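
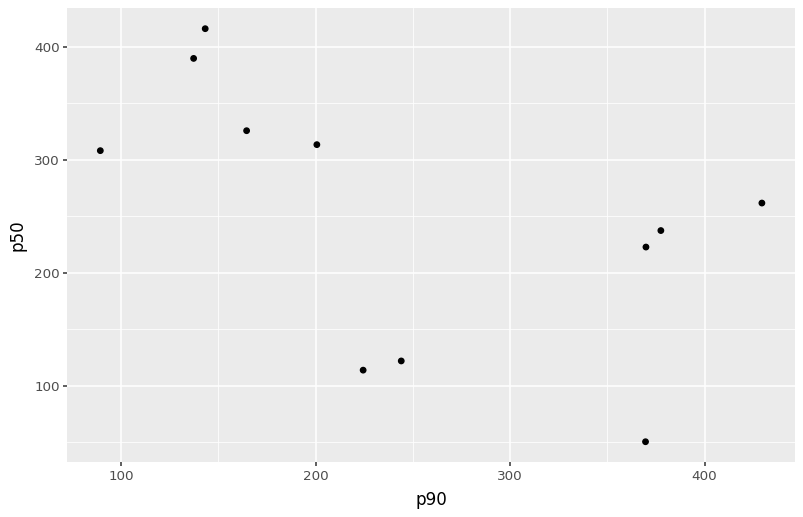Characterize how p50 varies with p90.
negative, moderate

Points are negatively correlated; moderate (|r| ≈ 0.5).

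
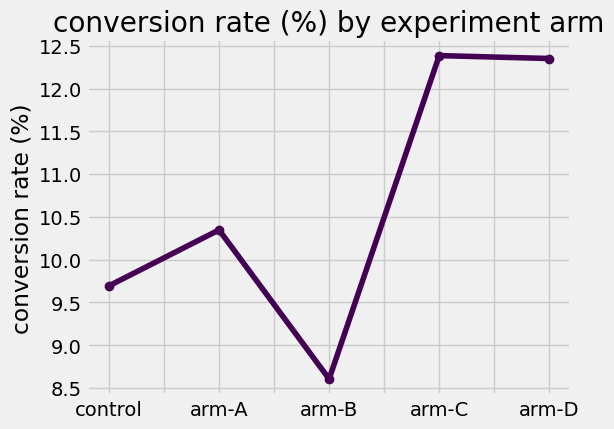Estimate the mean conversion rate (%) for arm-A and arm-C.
(10.5 + 12.5) / 2 ≈ 11.5.

≈ 11.5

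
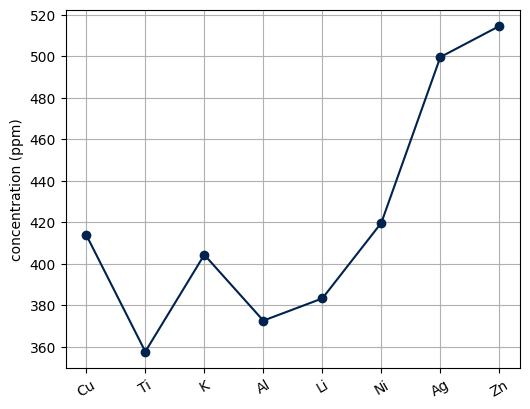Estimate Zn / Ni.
Zn ≈ 520, Ni ≈ 420; 520/420 ≈ 1.24.

≈ 1.24×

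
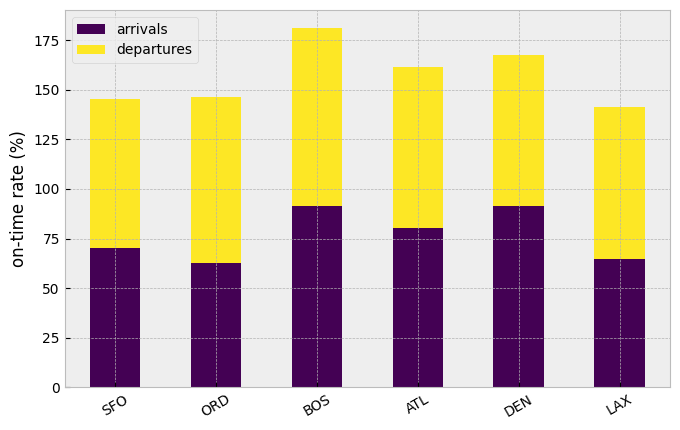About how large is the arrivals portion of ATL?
≈ 80

arrivals top ≈ 80, bottom ≈ 0; segment ≈ 80.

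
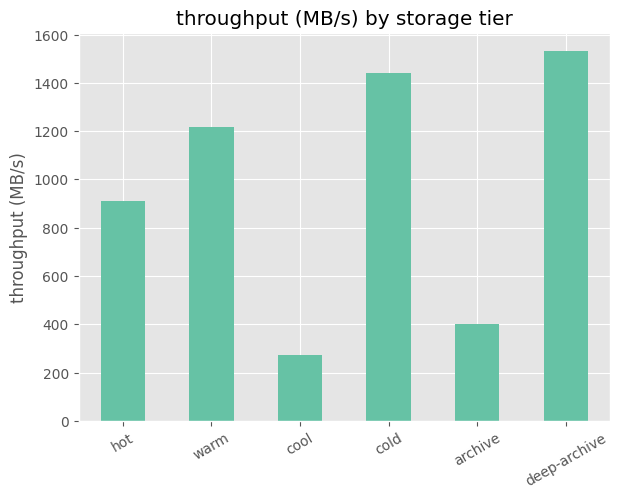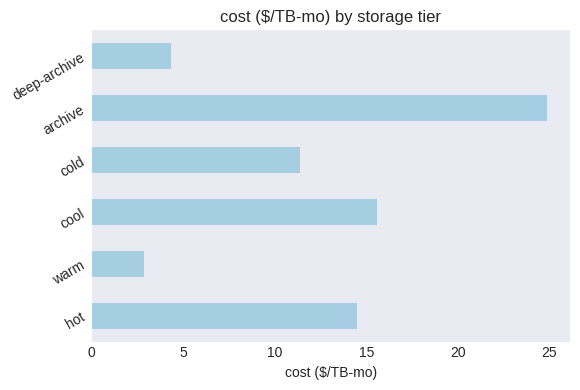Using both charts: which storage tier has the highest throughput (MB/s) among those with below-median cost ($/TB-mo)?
deep-archive

Chart 2 median cost ($/TB-mo) ≈ 15; below-median storage tiers: warm, cold, deep-archive. Among those, deep-archive has the highest throughput (MB/s) (≈ 1600).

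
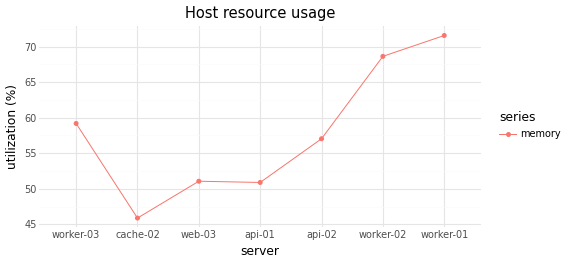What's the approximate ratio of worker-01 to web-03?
≈ 1.4×

worker-01 ≈ 70, web-03 ≈ 50; 70/50 ≈ 1.4.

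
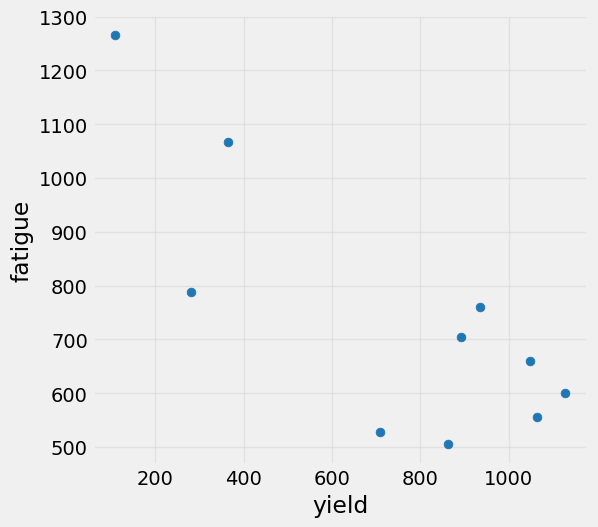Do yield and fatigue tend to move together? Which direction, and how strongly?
Points are negatively correlated; strong (|r| ≈ 0.8).

negative, strong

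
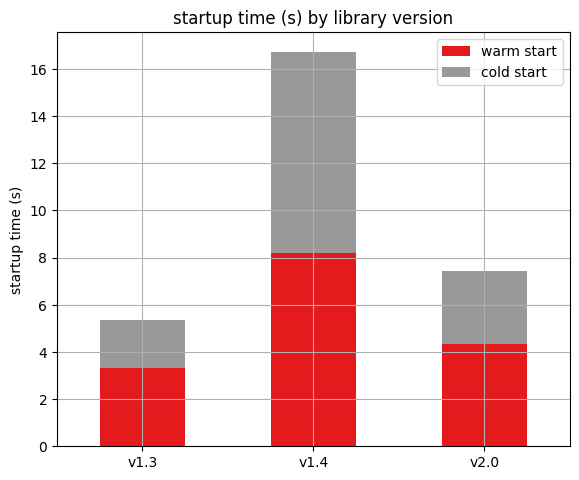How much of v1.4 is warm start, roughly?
≈ 8

warm start top ≈ 8, bottom ≈ 0; segment ≈ 8.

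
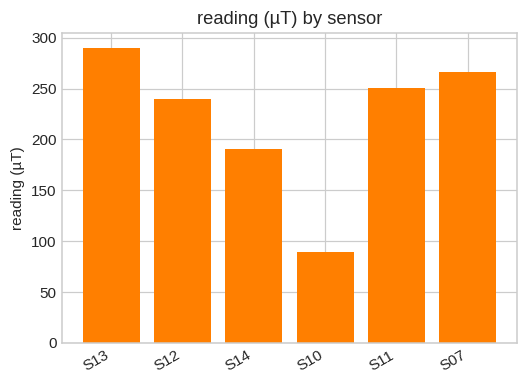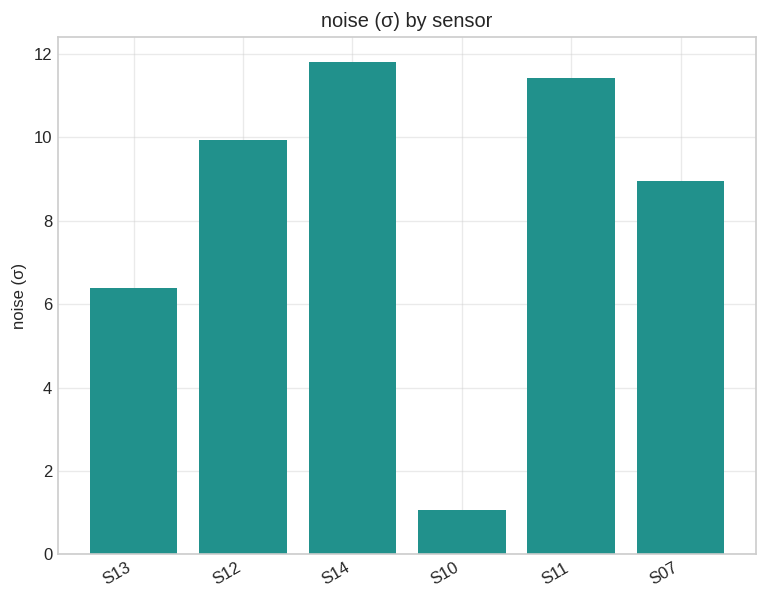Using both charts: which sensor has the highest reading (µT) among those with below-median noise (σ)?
Chart 2 median noise (σ) ≈ 10; below-median sensors: S13, S10, S07. Among those, S13 has the highest reading (µT) (≈ 300).

S13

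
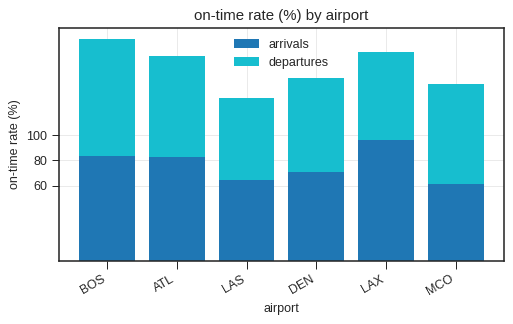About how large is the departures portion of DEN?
≈ 60

departures top ≈ 140, bottom ≈ 80; segment ≈ 60.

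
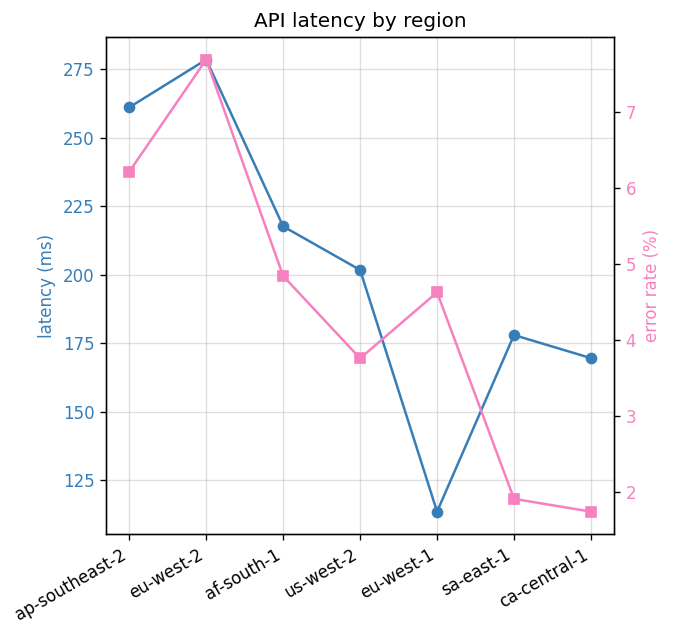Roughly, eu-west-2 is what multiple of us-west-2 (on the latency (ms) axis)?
eu-west-2 ≈ 280, us-west-2 ≈ 200; 280/200 ≈ 1.4.

≈ 1.4×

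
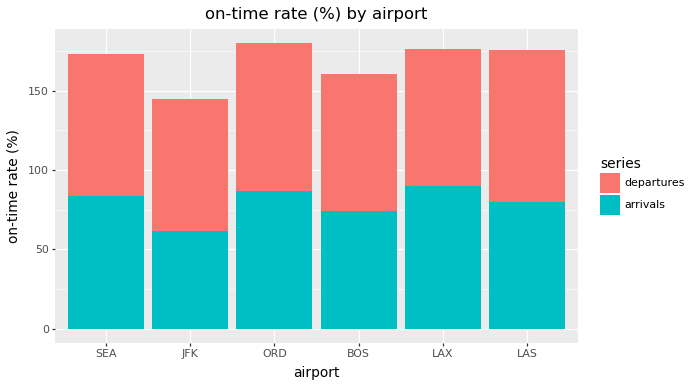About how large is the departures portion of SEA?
departures top ≈ 180, bottom ≈ 80; segment ≈ 100.

≈ 100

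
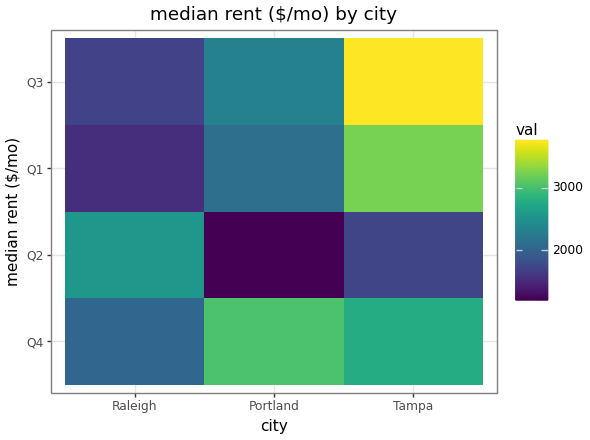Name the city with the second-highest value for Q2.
Top 3 for Q2: Raleigh ≈ 2500, Tampa ≈ 1500, Portland ≈ 1000.

Tampa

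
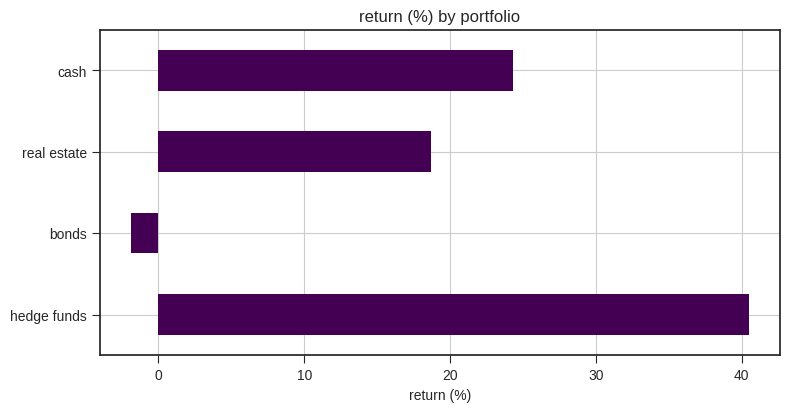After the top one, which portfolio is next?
cash

Top 3: hedge funds ≈ 40, cash ≈ 25, real estate ≈ 20.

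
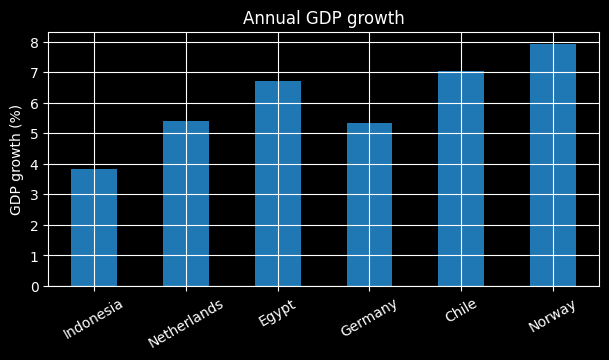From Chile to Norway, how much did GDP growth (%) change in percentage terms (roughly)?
≈ +14.3%

Chile ≈ 7, Norway ≈ 8; (8 − 7) / 7 ≈ +14.3%.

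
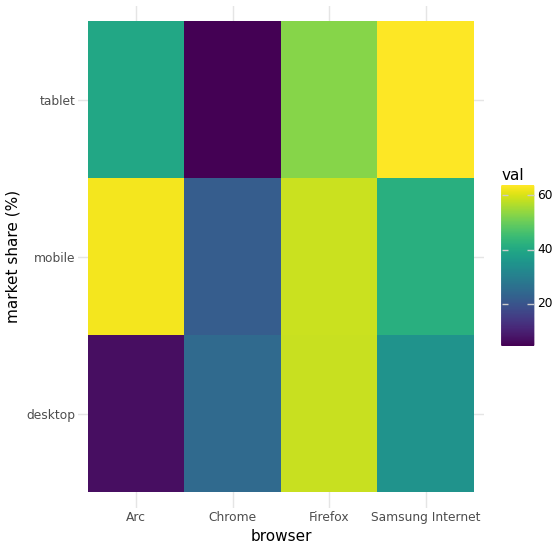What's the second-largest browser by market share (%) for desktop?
Top 3 for desktop: Firefox ≈ 60, Samsung Internet ≈ 35, Chrome ≈ 25.

Samsung Internet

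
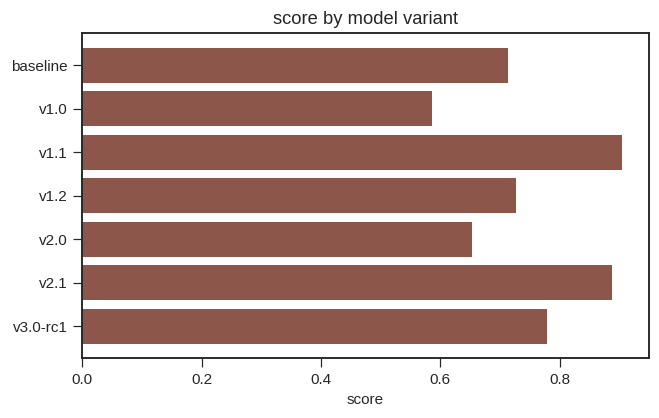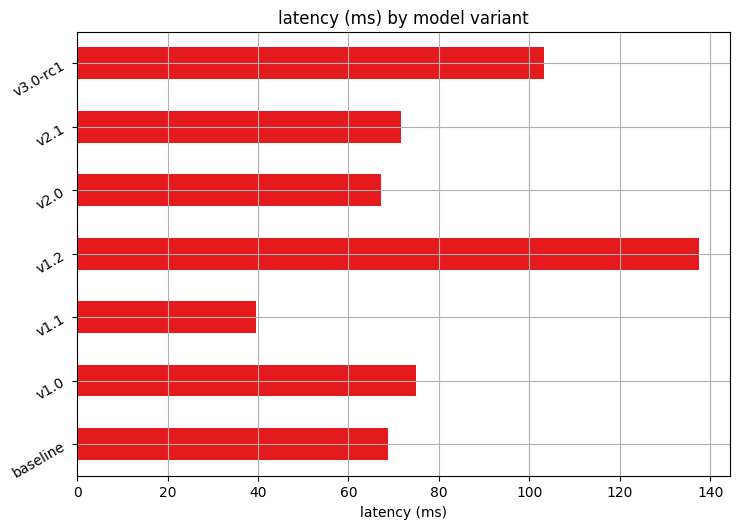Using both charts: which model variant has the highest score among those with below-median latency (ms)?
v1.1

Chart 2 median latency (ms) ≈ 80; below-median model variants: baseline, v1.1, v2.0. Among those, v1.1 has the highest score (≈ 0.9).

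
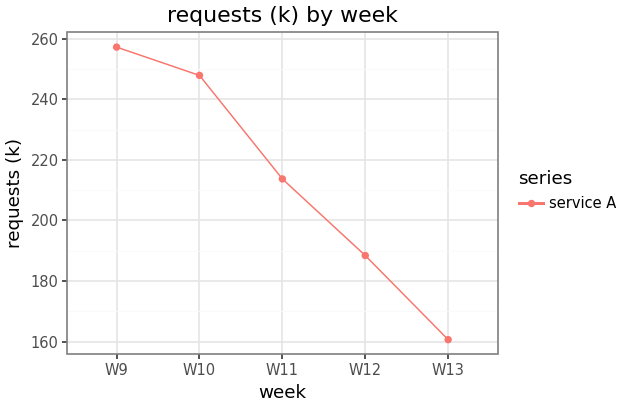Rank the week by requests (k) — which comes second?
W10

Top 3: W9 ≈ 260, W10 ≈ 250, W11 ≈ 210.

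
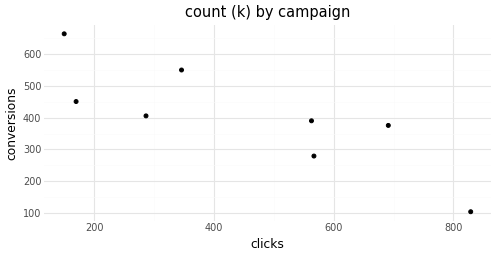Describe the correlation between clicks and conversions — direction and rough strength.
negative, strong

Points are negatively correlated; strong (|r| ≈ 0.8).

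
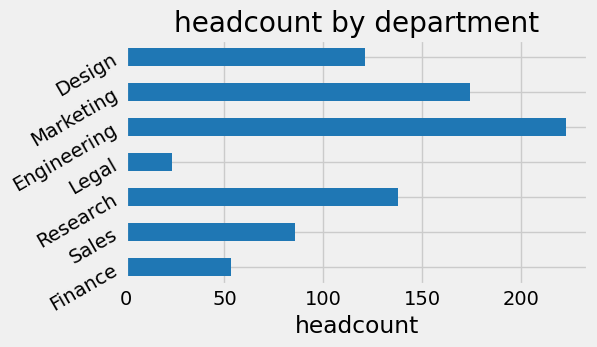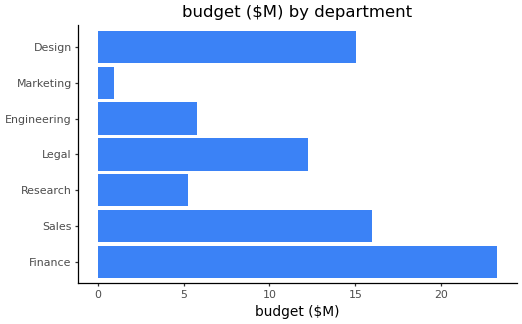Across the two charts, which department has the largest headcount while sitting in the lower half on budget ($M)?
Engineering

Chart 2 median budget ($M) ≈ 10; below-median departments: Research, Engineering, Marketing. Among those, Engineering has the highest headcount (≈ 225).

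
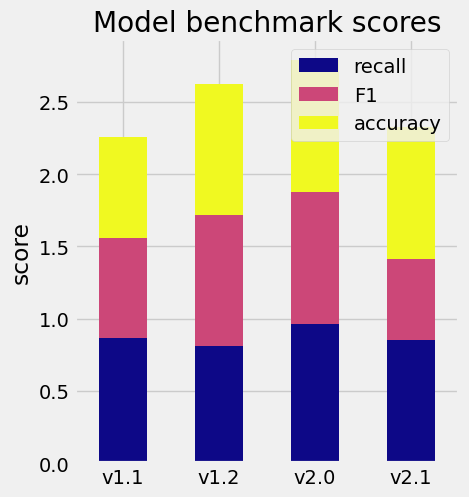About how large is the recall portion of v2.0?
recall top ≈ 1.0, bottom ≈ 0.0; segment ≈ 1.0.

≈ 1.0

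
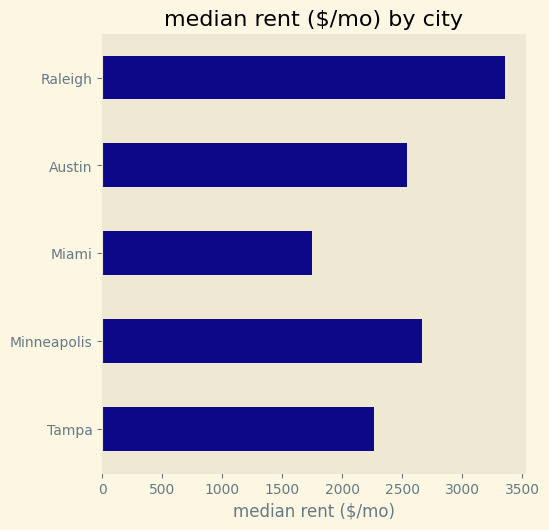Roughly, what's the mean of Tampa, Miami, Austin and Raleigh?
(2500 + 1500 + 2500 + 3500) / 4 ≈ 2500.

≈ 2500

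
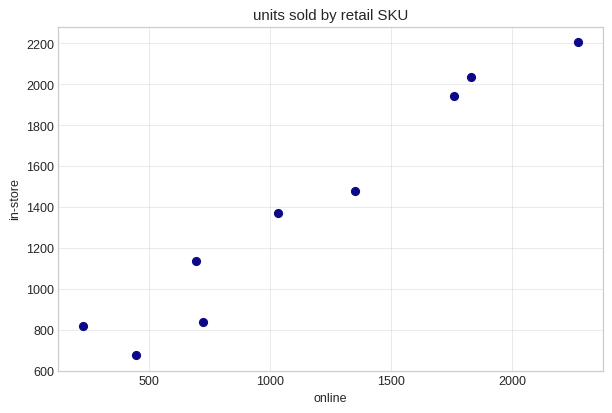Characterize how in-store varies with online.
Points are positively correlated; strong (|r| ≈ 1.0).

positive, strong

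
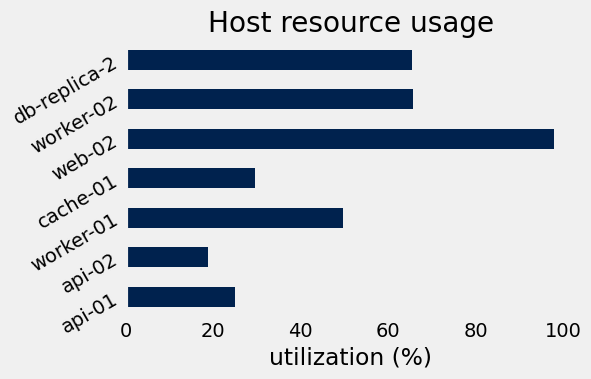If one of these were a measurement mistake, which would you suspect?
web-02

web-02 ≈ 100; the rest sit between ≈ 20 and ≈ 70.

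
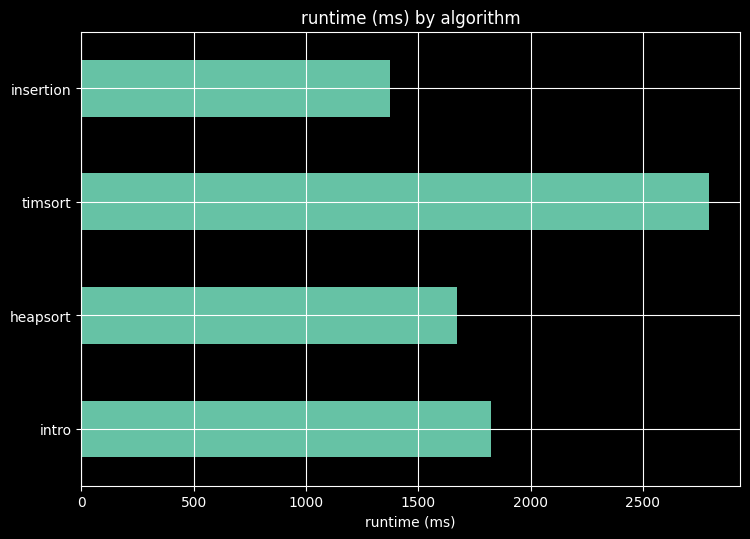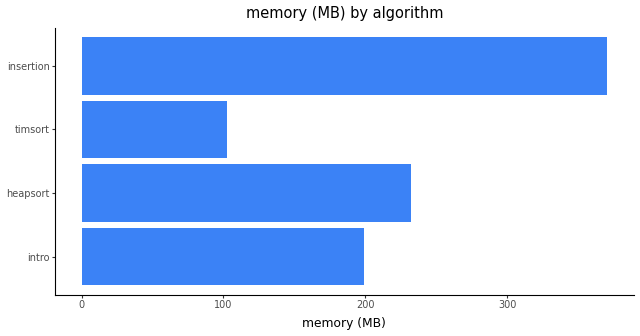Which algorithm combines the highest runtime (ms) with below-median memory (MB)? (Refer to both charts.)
Chart 2 median memory (MB) ≈ 200; below-median algorithms: intro, timsort. Among those, timsort has the highest runtime (ms) (≈ 3000).

timsort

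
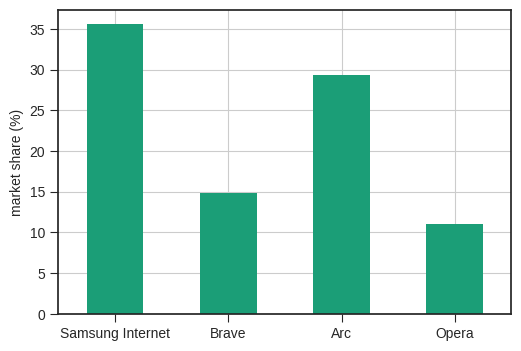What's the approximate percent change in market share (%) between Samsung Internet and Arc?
Samsung Internet ≈ 35, Arc ≈ 30; (30 − 35) / 35 ≈ -14.3%.

≈ -14.3%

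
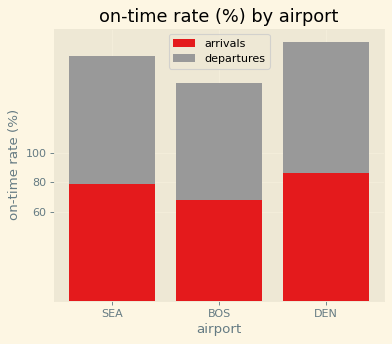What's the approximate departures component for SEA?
departures top ≈ 160, bottom ≈ 80; segment ≈ 80.

≈ 80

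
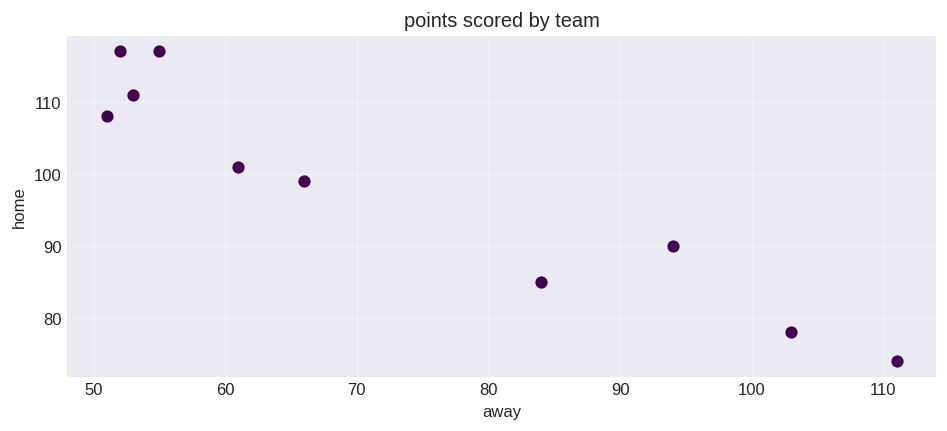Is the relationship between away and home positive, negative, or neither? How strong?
negative, strong

Points are negatively correlated; strong (|r| ≈ 1.0).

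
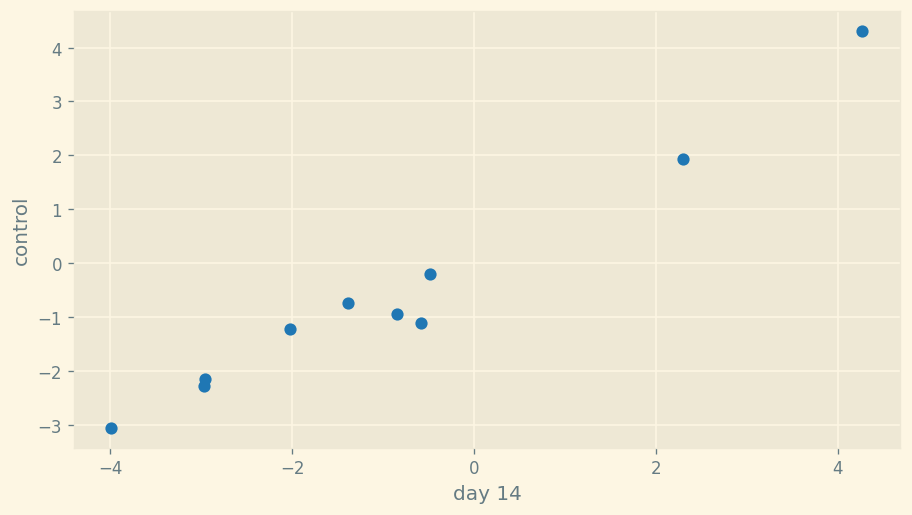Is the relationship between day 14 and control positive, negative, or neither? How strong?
Points are positively correlated; strong (|r| ≈ 1.0).

positive, strong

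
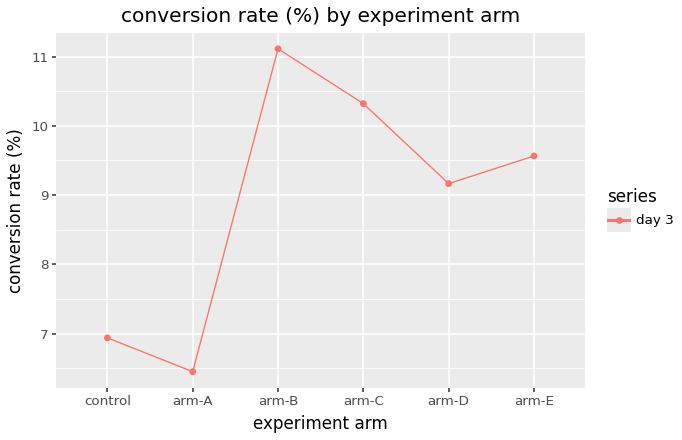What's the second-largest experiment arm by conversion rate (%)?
Top 3: arm-B ≈ 11.0, arm-C ≈ 10.5, arm-E ≈ 9.5.

arm-C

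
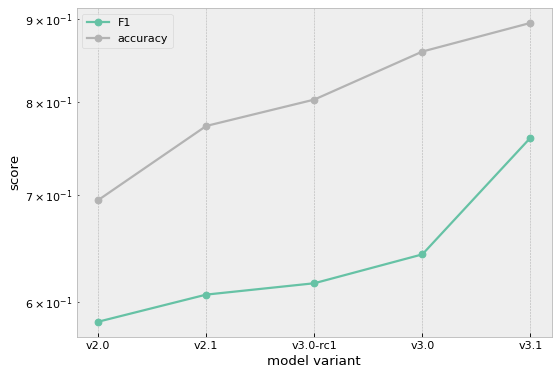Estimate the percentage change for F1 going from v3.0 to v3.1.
v3.0 ≈ 0.65, v3.1 ≈ 0.75; (0.75 − 0.65) / 0.65 ≈ +15.4%.

≈ +15.4%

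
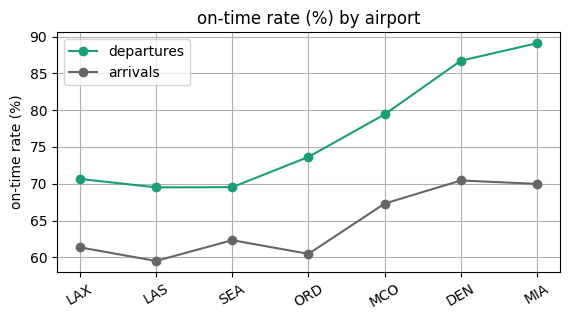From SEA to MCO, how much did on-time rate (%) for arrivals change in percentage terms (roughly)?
SEA ≈ 60, MCO ≈ 65; (65 − 60) / 60 ≈ +8.3%.

≈ +8.3%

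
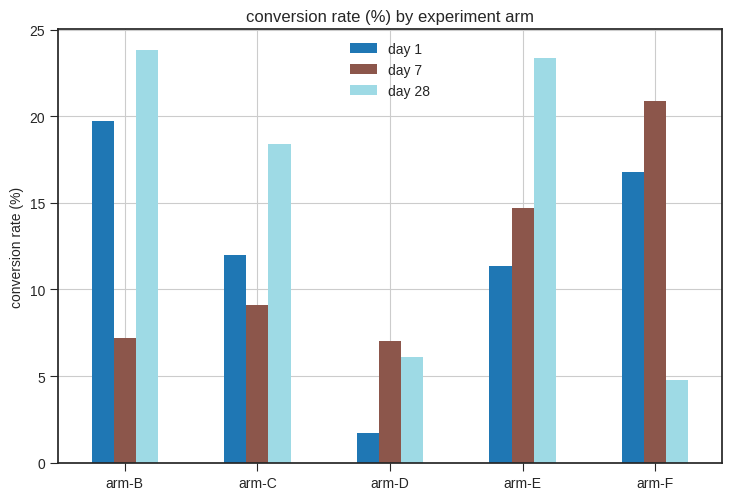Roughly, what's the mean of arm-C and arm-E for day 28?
(18 + 24) / 2 ≈ 21.

≈ 21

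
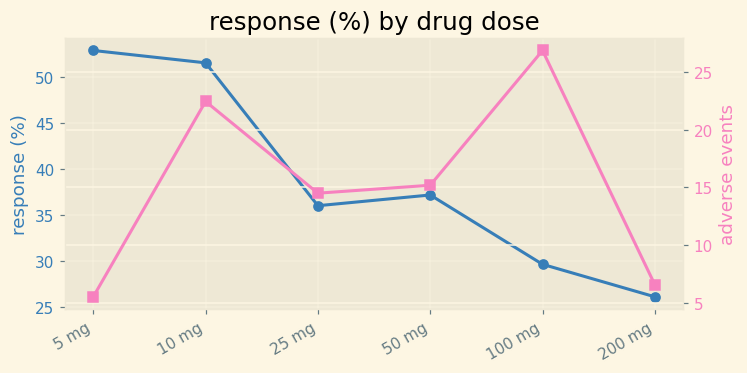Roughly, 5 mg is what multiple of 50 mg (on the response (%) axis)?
≈ 1.57×

5 mg ≈ 55, 50 mg ≈ 35; 55/35 ≈ 1.57.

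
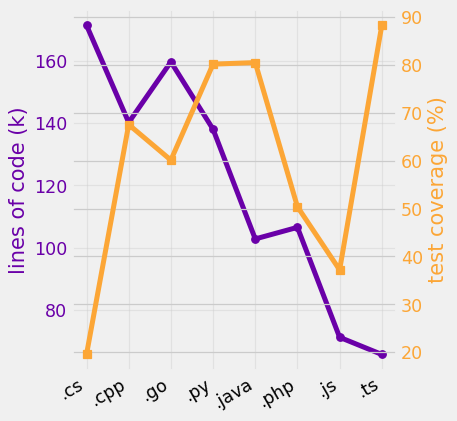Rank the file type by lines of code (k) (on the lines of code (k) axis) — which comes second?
Top 3 (on the lines of code (k) axis): .cs ≈ 170, .go ≈ 160, .cpp ≈ 140.

.go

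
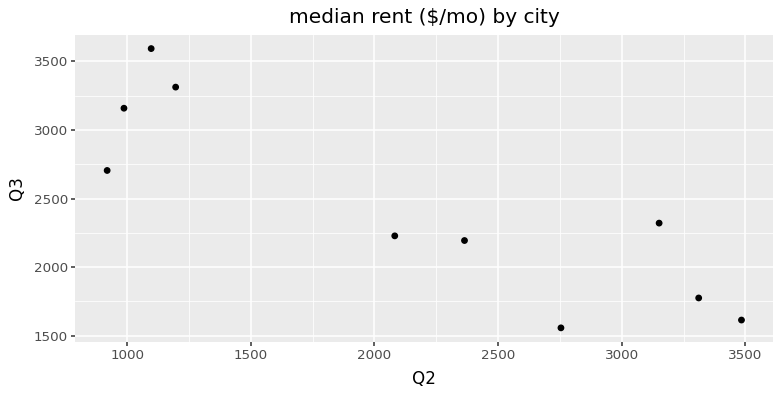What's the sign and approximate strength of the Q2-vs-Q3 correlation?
negative, strong

Points are negatively correlated; strong (|r| ≈ 0.9).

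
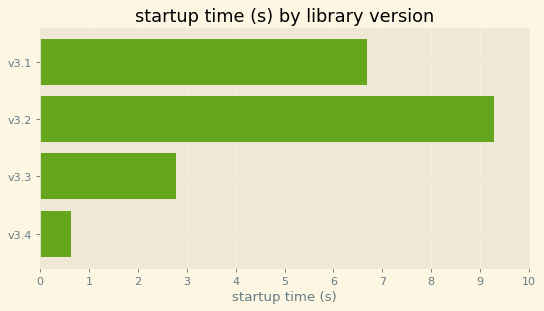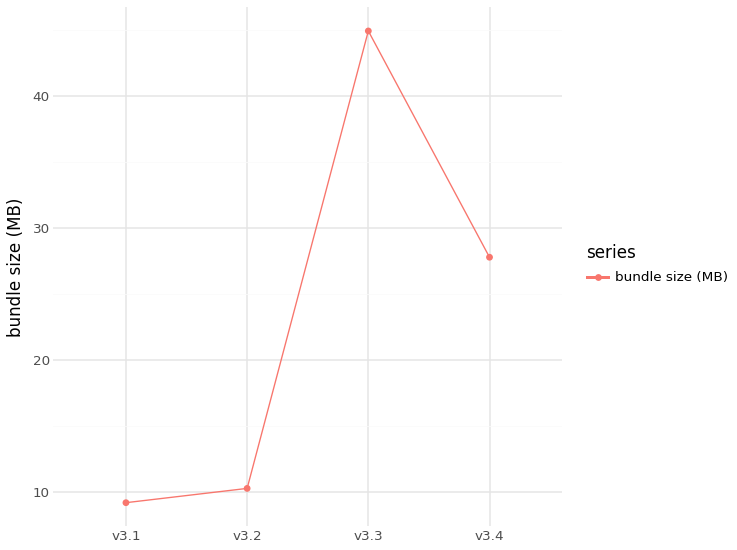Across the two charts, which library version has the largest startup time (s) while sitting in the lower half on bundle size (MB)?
v3.2

Chart 2 median bundle size (MB) ≈ 20; below-median library versions: v3.1, v3.2. Among those, v3.2 has the highest startup time (s) (≈ 9).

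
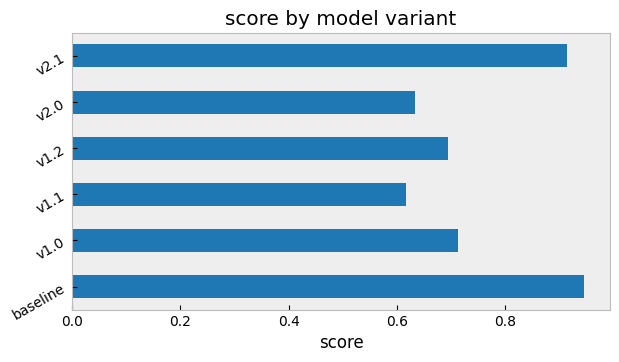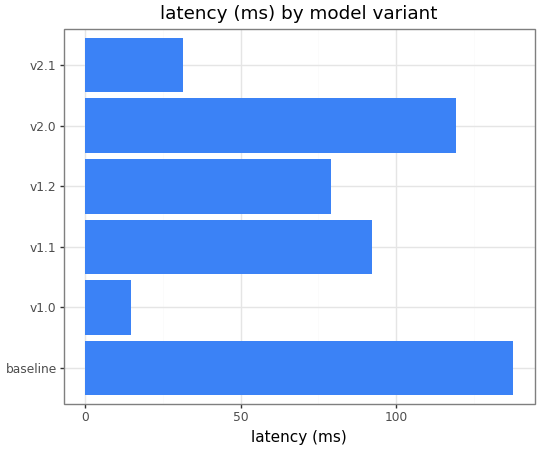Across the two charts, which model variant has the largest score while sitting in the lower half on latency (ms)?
v2.1

Chart 2 median latency (ms) ≈ 80; below-median model variants: v1.0, v1.2, v2.1. Among those, v2.1 has the highest score (≈ 0.9).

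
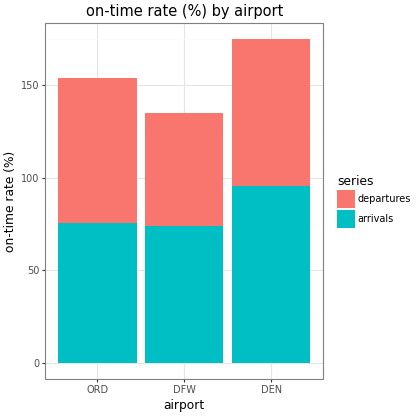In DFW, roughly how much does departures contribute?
departures top ≈ 140, bottom ≈ 80; segment ≈ 60.

≈ 60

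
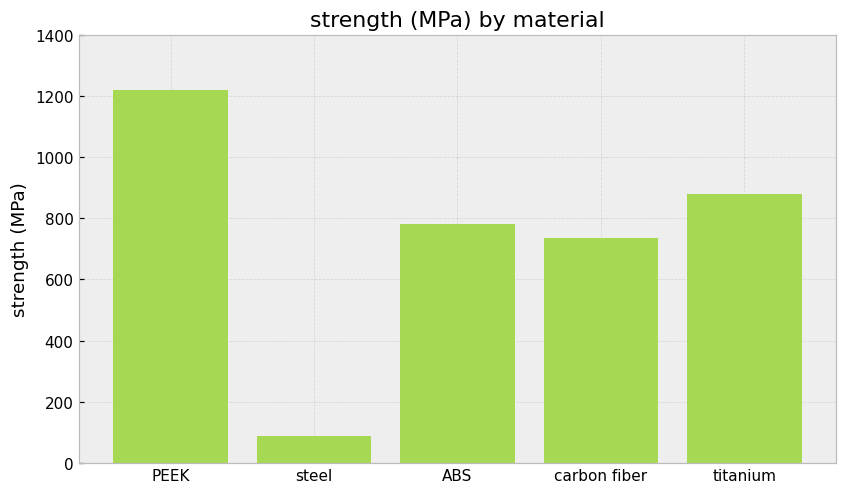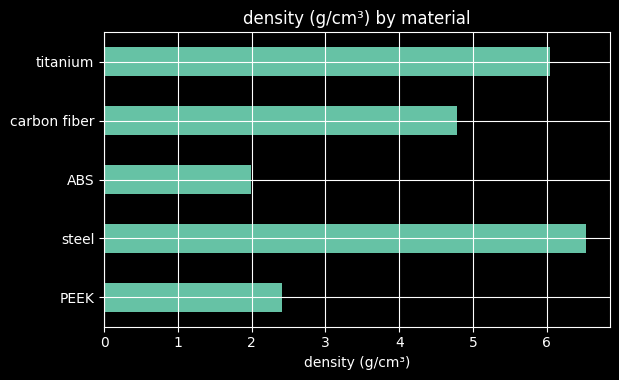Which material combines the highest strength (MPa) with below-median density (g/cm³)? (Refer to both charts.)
Chart 2 median density (g/cm³) ≈ 5; below-median materials: PEEK, ABS. Among those, PEEK has the highest strength (MPa) (≈ 1200).

PEEK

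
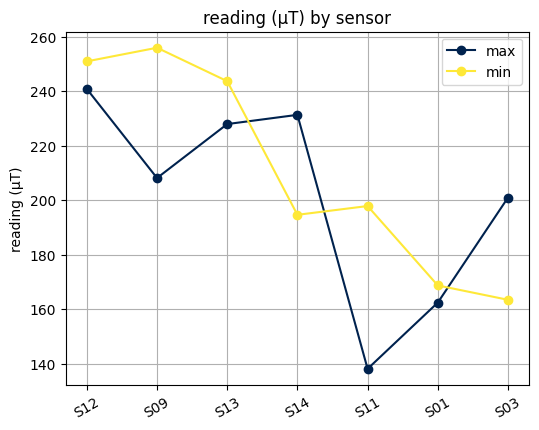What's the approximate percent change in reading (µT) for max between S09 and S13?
≈ +9.5%

S09 ≈ 210, S13 ≈ 230; (230 − 210) / 210 ≈ +9.5%.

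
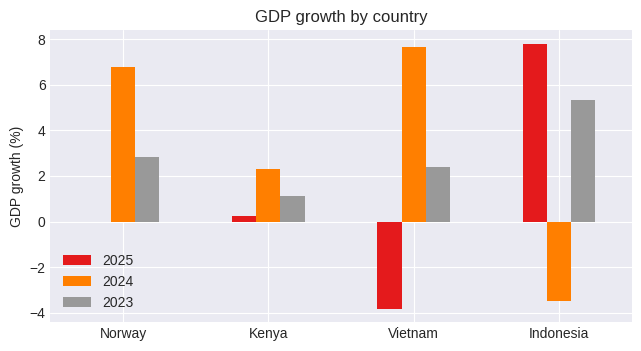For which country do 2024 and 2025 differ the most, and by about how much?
Vietnam: 2024 ≈ 8, 2025 ≈ -4 → gap ≈ 12. Next-largest (Indonesia) is only ≈ 11.

Vietnam, ≈ 12 %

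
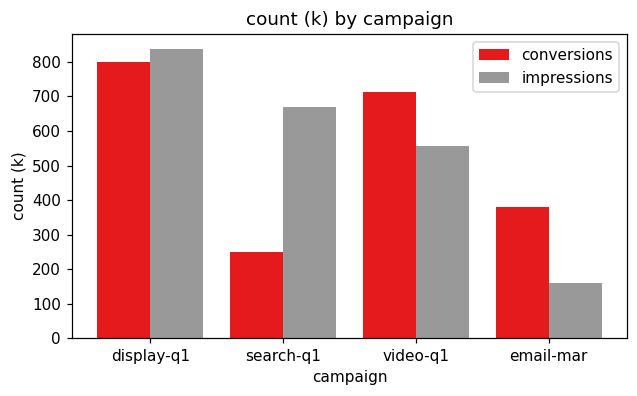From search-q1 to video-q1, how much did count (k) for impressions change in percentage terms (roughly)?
≈ -14.3%

search-q1 ≈ 700, video-q1 ≈ 600; (600 − 700) / 700 ≈ -14.3%.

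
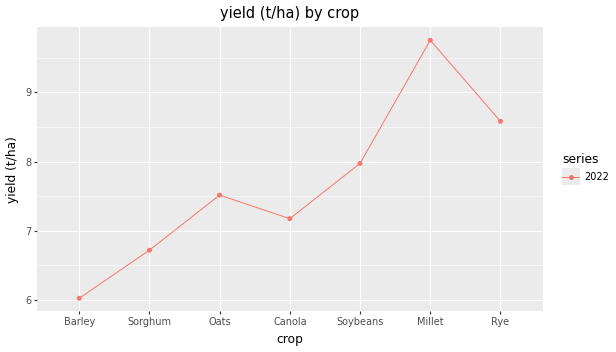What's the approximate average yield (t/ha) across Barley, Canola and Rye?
≈ 7.17

(6.0 + 7.0 + 8.5) / 3 ≈ 7.17.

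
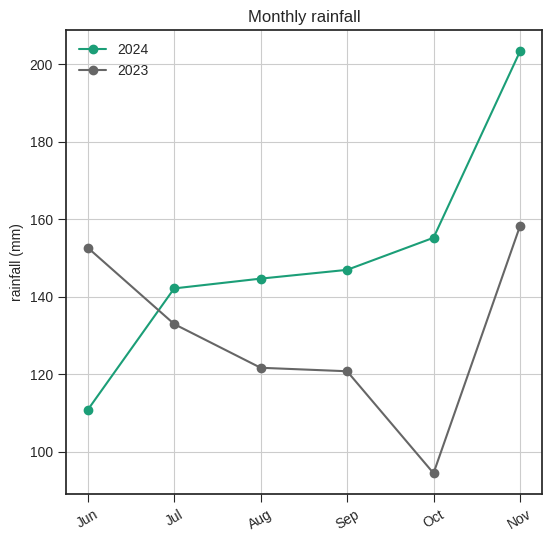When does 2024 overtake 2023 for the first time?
Jun: 2024 ≈ 110 vs 2023 ≈ 150 (not yet); Jul: 2024 ≈ 140 vs 2023 ≈ 130 (first crossover).

Jul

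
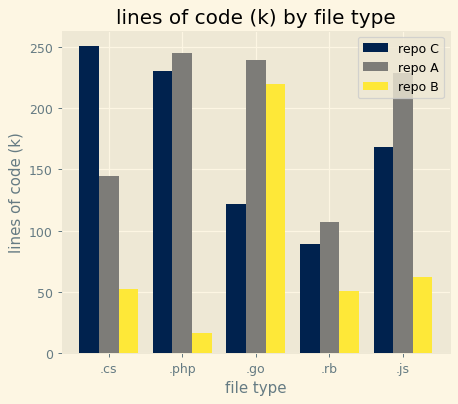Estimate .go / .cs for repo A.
≈ 1.67×

.go ≈ 250, .cs ≈ 150; 250/150 ≈ 1.67.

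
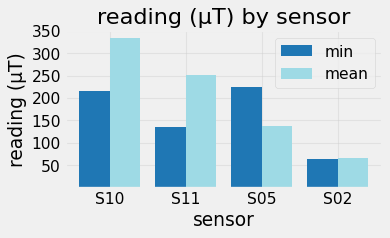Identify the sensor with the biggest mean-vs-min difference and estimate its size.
S10: mean ≈ 350, min ≈ 200 → gap ≈ 150. Next-largest (S11) is only ≈ 100.

S10, ≈ 150 µT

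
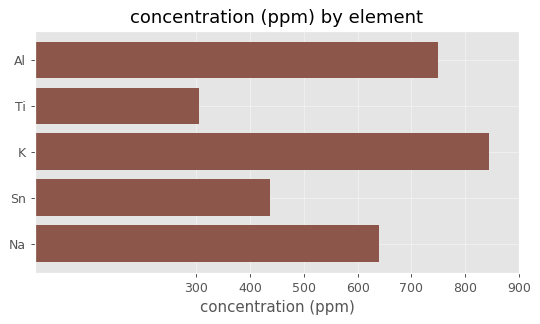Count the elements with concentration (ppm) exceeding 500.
3

Above 500: Al, K, Na.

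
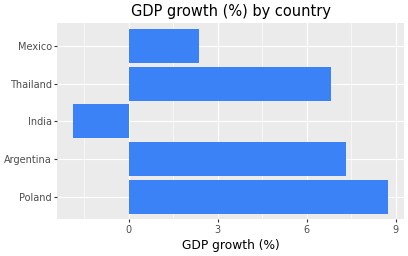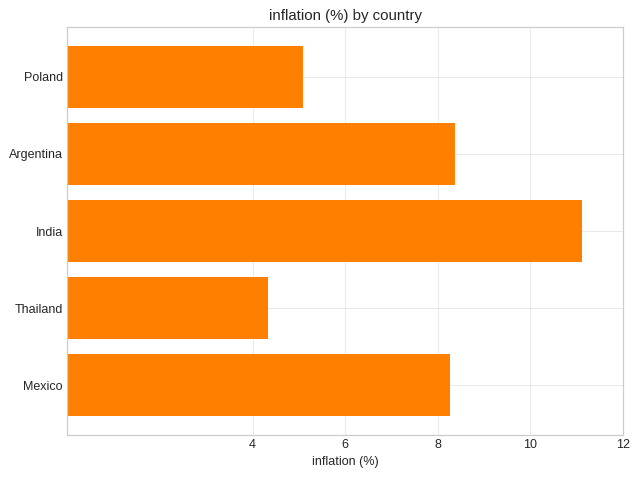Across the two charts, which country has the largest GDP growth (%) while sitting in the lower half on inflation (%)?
Chart 2 median inflation (%) ≈ 8; below-median countries: Poland, Thailand. Among those, Poland has the highest GDP growth (%) (≈ 9).

Poland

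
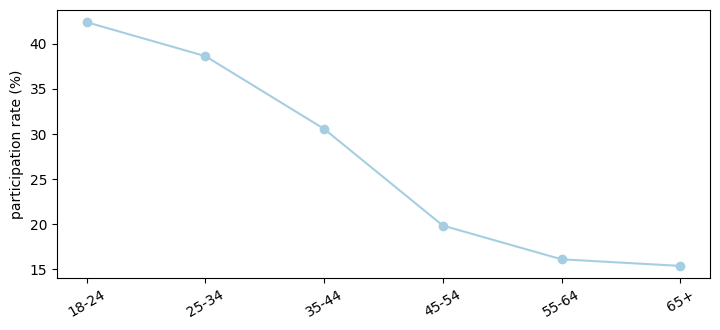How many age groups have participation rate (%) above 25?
3

Above 25: 18-24, 25-34, 35-44.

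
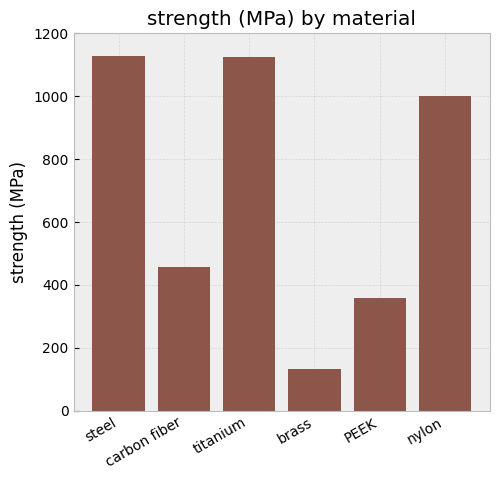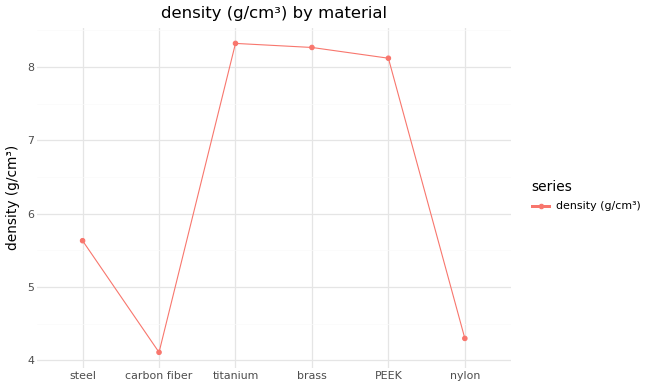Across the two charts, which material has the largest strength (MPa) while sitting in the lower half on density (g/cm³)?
steel

Chart 2 median density (g/cm³) ≈ 7; below-median materials: steel, carbon fiber, nylon. Among those, steel has the highest strength (MPa) (≈ 1200).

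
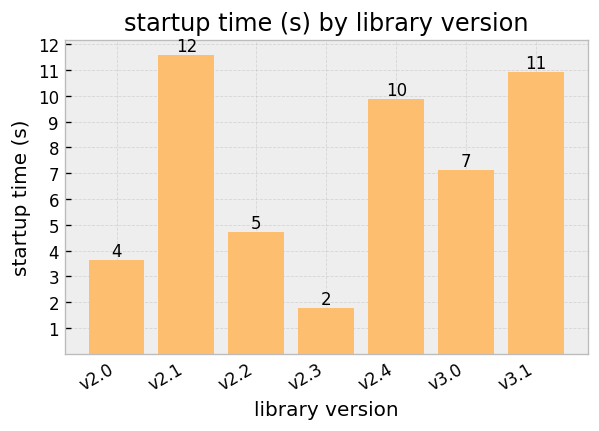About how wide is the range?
≈ 10

Max v2.1 ≈ 12, min v2.3 ≈ 2; range ≈ 10.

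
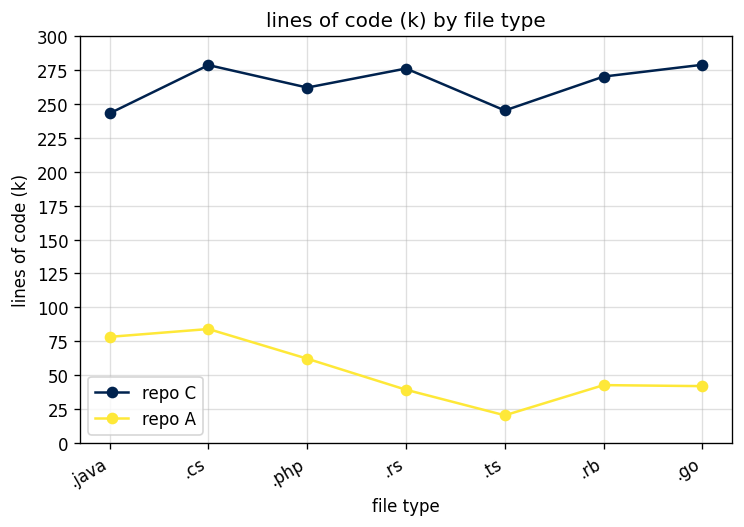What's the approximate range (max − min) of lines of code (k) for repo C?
Max .go ≈ 275, min .java ≈ 250; range ≈ 25.

≈ 25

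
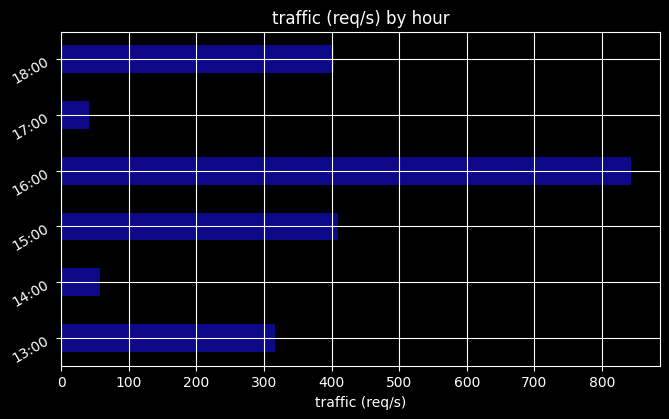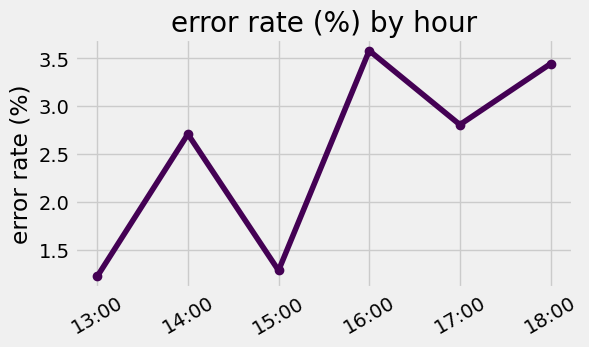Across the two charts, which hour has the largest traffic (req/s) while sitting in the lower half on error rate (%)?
15:00

Chart 2 median error rate (%) ≈ 3; below-median hours: 13:00, 14:00, 15:00. Among those, 15:00 has the highest traffic (req/s) (≈ 400).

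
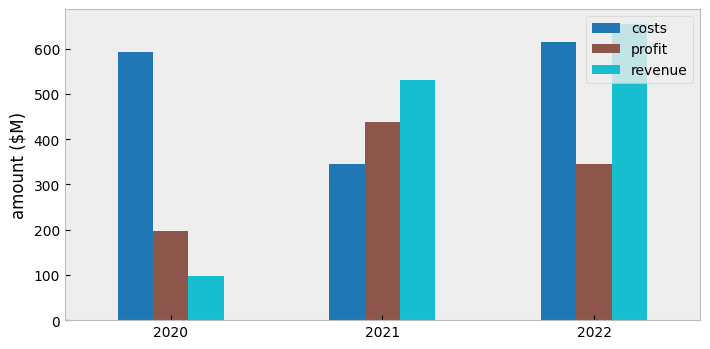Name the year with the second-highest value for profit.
2022

Top 3 for profit: 2021 ≈ 400, 2022 ≈ 300, 2020 ≈ 200.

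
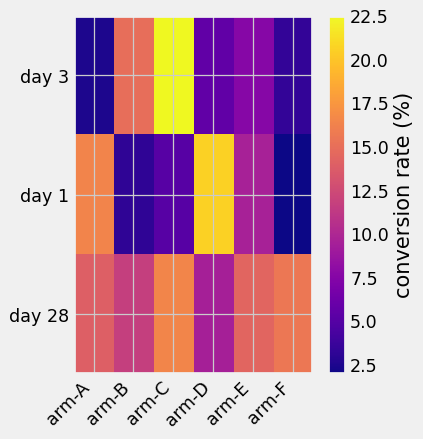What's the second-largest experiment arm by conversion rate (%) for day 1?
Top 3 for day 1: arm-D ≈ 20, arm-A ≈ 16, arm-E ≈ 10.

arm-A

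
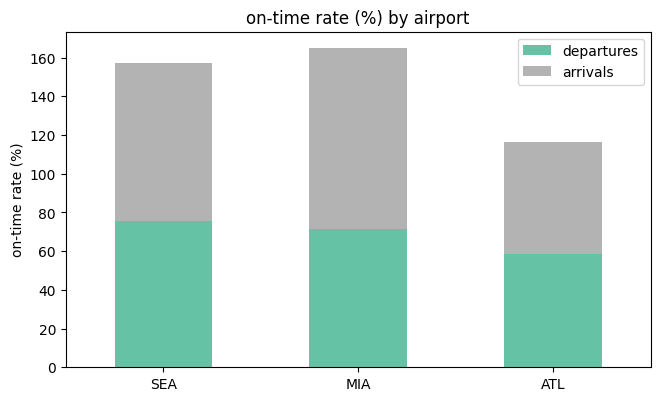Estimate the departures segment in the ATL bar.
departures top ≈ 60, bottom ≈ 0; segment ≈ 60.

≈ 60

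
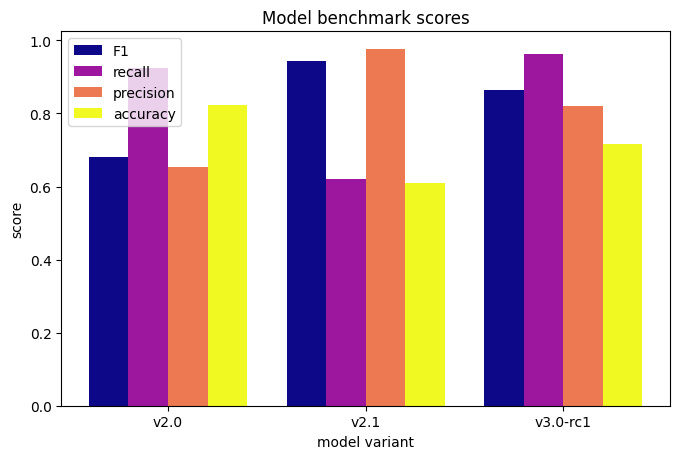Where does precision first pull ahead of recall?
v2.1

v2.0: precision ≈ 0.7 vs recall ≈ 0.9 (not yet); v2.1: precision ≈ 1.0 vs recall ≈ 0.6 (first crossover).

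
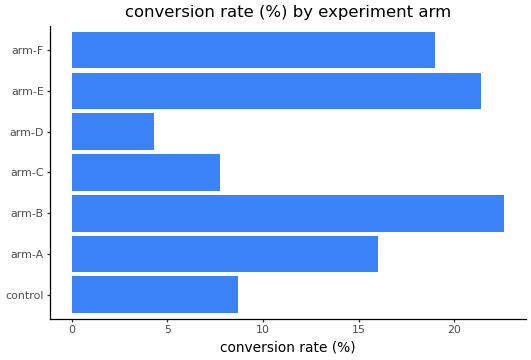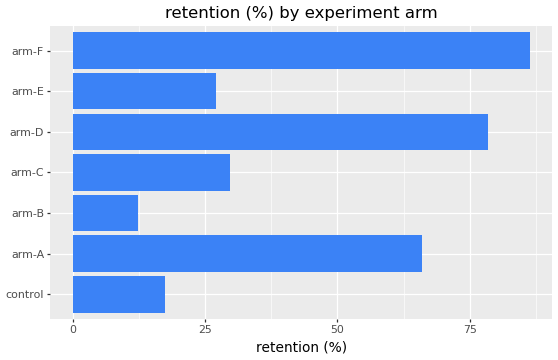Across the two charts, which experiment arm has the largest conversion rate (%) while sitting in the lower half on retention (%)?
Chart 2 median retention (%) ≈ 30; below-median experiment arms: control, arm-B, arm-E. Among those, arm-B has the highest conversion rate (%) (≈ 25).

arm-B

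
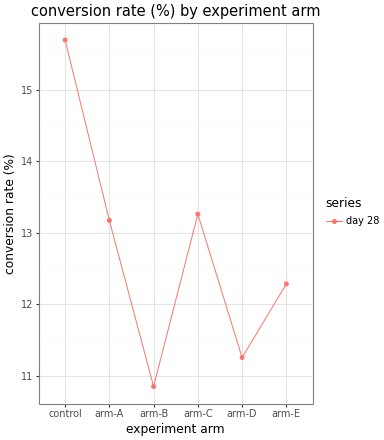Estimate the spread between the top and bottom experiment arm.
Max control ≈ 15.5, min arm-B ≈ 11.0; range ≈ 4.5.

≈ 4.5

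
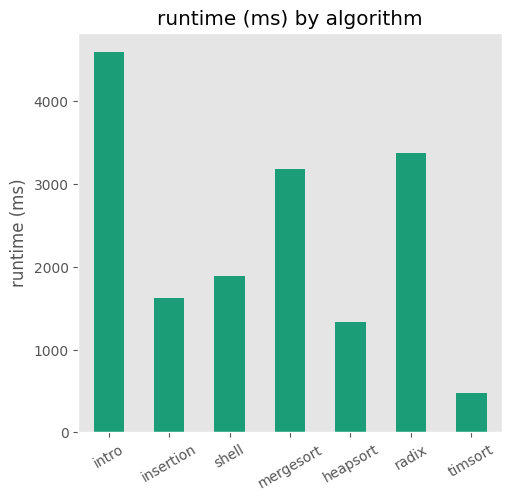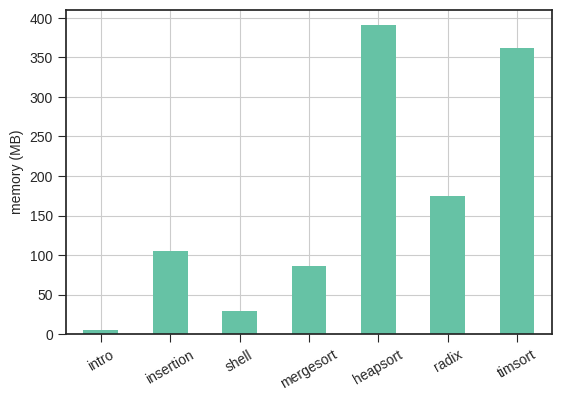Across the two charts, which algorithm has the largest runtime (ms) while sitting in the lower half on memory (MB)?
Chart 2 median memory (MB) ≈ 100; below-median algorithms: intro, shell, mergesort. Among those, intro has the highest runtime (ms) (≈ 4500).

intro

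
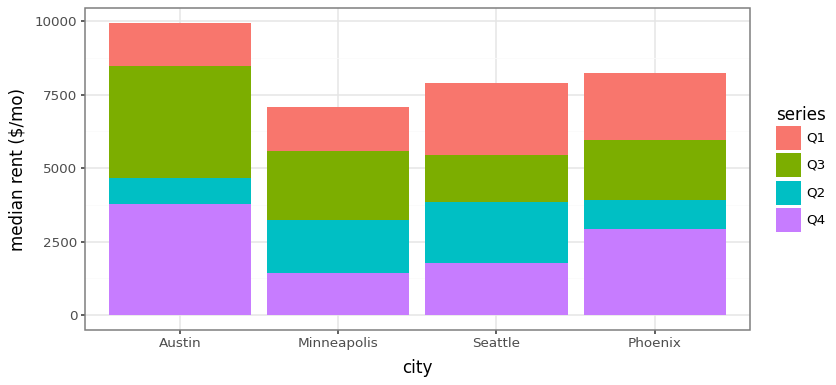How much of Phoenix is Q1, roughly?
Q1 top ≈ 8000, bottom ≈ 6000; segment ≈ 2000.

≈ 2000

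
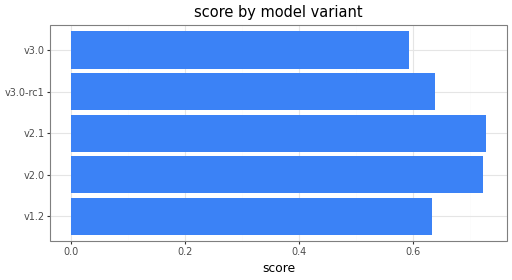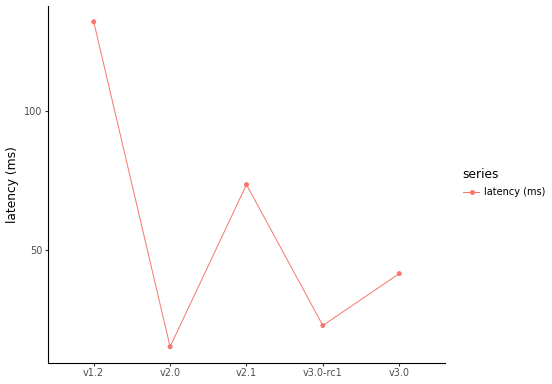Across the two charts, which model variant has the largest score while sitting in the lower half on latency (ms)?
Chart 2 median latency (ms) ≈ 40; below-median model variants: v2.0, v3.0-rc1. Among those, v2.0 has the highest score (≈ 0.7).

v2.0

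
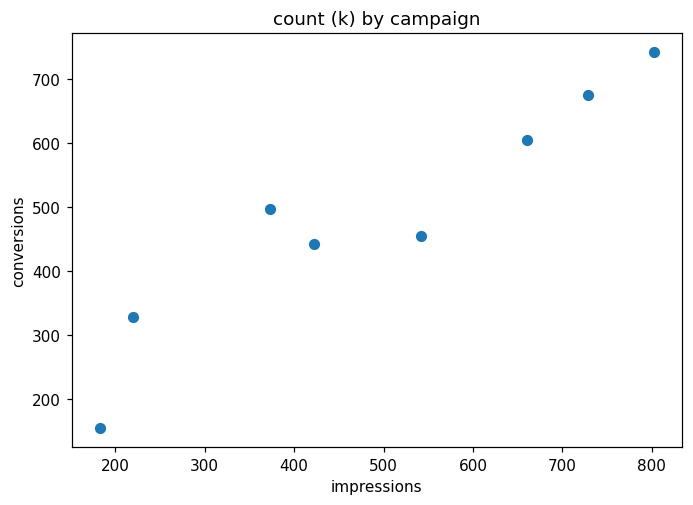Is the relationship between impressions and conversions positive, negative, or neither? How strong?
Points are positively correlated; strong (|r| ≈ 0.9).

positive, strong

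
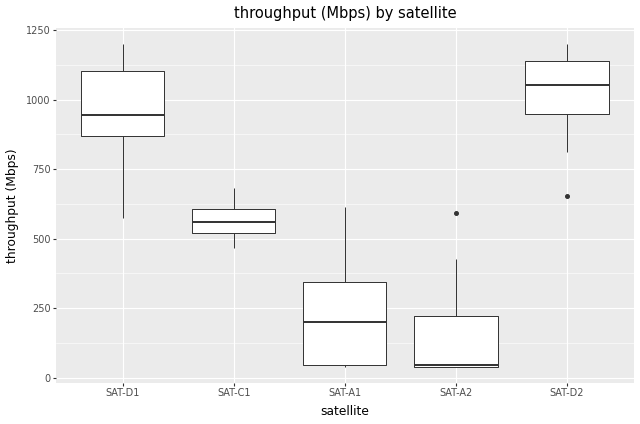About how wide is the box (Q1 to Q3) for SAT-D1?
≈ 200

Q3 ≈ 1100, Q1 ≈ 900; IQR ≈ 200.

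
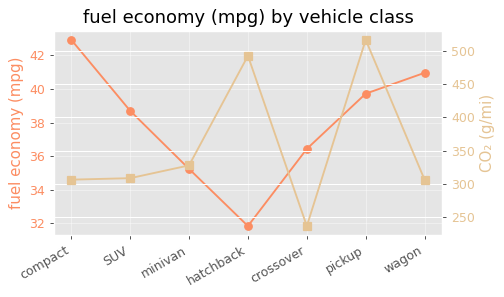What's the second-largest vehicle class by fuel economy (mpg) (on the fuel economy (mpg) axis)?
wagon

Top 3 (on the fuel economy (mpg) axis): compact ≈ 43, wagon ≈ 41, pickup ≈ 40.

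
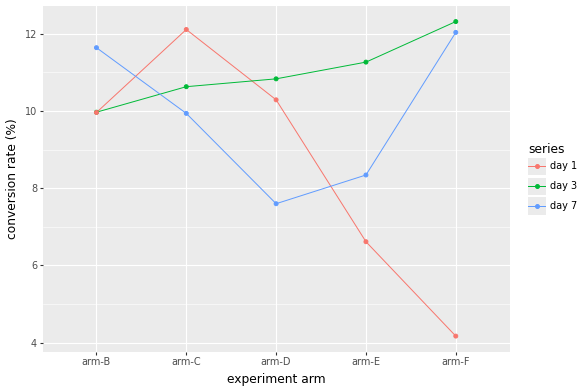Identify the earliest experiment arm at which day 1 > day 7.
arm-B: day 1 ≈ 10 vs day 7 ≈ 12 (not yet); arm-C: day 1 ≈ 12 vs day 7 ≈ 10 (first crossover).

arm-C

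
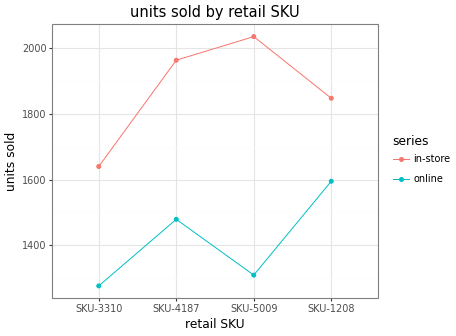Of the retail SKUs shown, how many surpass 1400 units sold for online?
Above 1400: SKU-4187, SKU-1208.

2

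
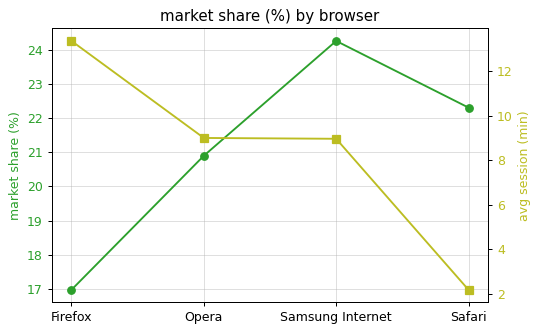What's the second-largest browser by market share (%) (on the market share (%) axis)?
Top 3 (on the market share (%) axis): Samsung Internet ≈ 24, Safari ≈ 22, Opera ≈ 21.

Safari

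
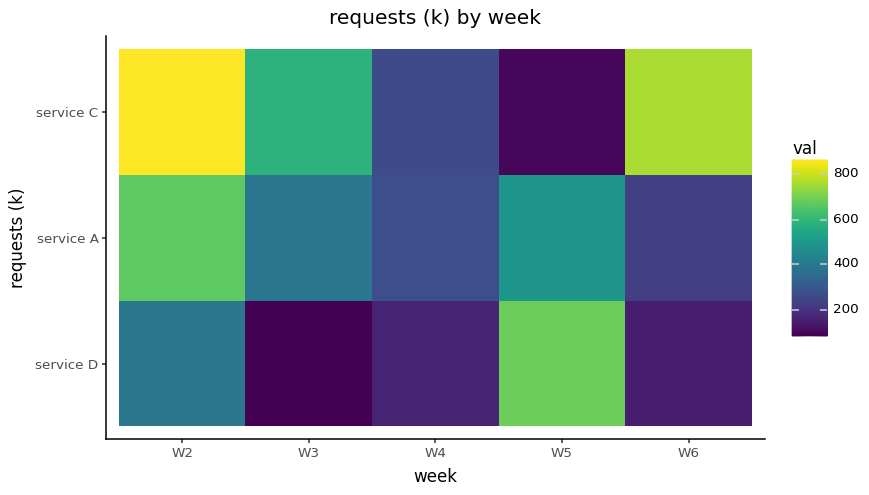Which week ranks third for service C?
W3

Top 4 for service C: W2 ≈ 900, W6 ≈ 800, W3 ≈ 600, W4 ≈ 300.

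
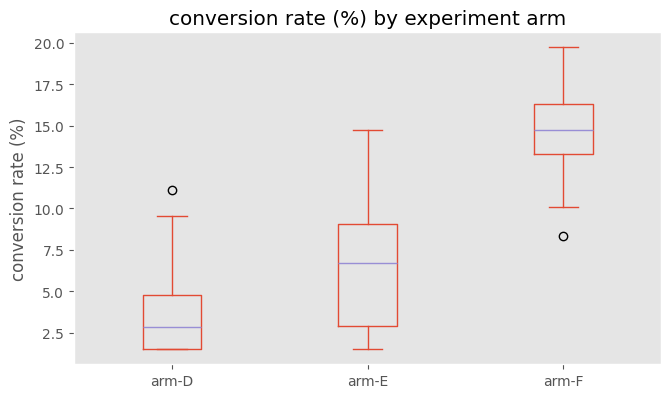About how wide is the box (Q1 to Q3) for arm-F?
≈ 3

Q3 ≈ 16, Q1 ≈ 13; IQR ≈ 3.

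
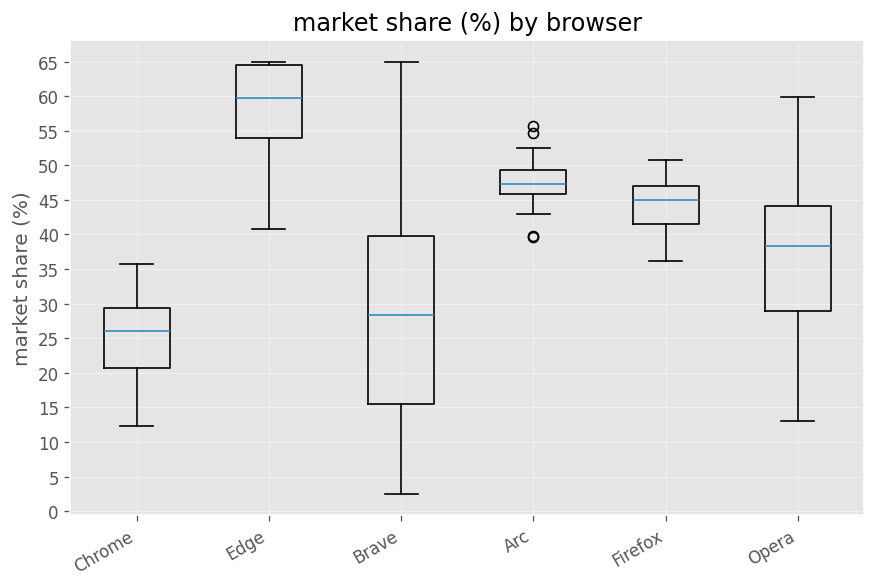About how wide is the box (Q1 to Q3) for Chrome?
Q3 ≈ 30, Q1 ≈ 20; IQR ≈ 10.

≈ 10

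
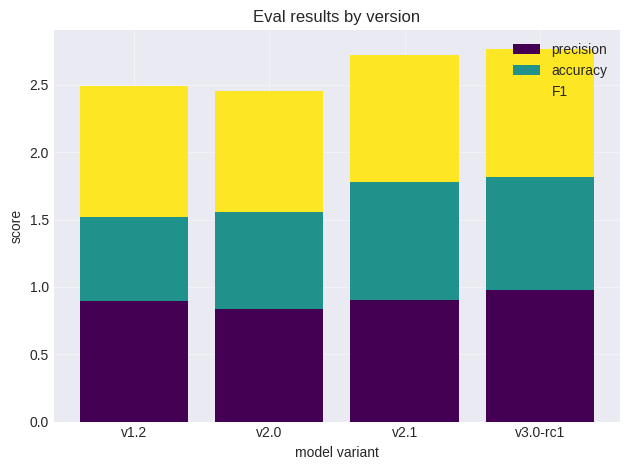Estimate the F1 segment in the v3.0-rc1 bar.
≈ 1.0

F1 top ≈ 3.0, bottom ≈ 2.0; segment ≈ 1.0.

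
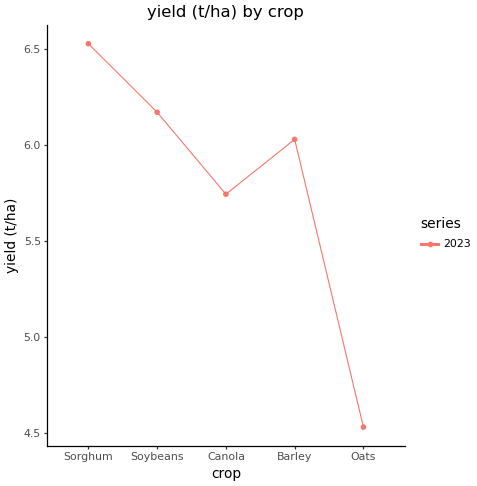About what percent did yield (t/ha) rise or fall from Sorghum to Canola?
≈ -12.1%

Sorghum ≈ 6.6, Canola ≈ 5.8; (5.8 − 6.6) / 6.6 ≈ -12.1%.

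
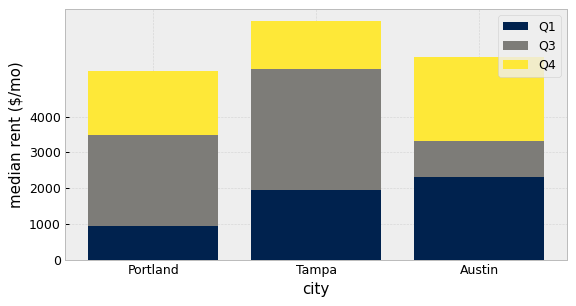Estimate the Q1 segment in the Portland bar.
≈ 1000

Q1 top ≈ 1000, bottom ≈ 0; segment ≈ 1000.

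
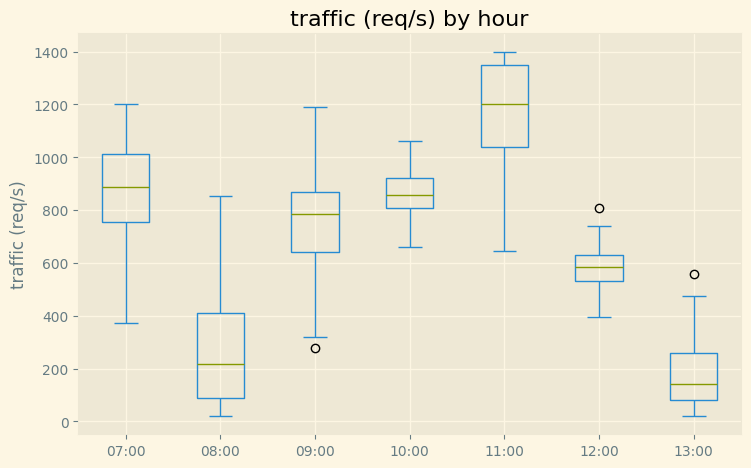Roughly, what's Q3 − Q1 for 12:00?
≈ 100

Q3 ≈ 600, Q1 ≈ 500; IQR ≈ 100.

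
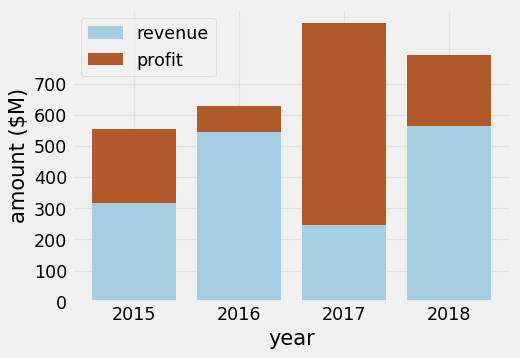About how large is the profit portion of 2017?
≈ 700

profit top ≈ 900, bottom ≈ 200; segment ≈ 700.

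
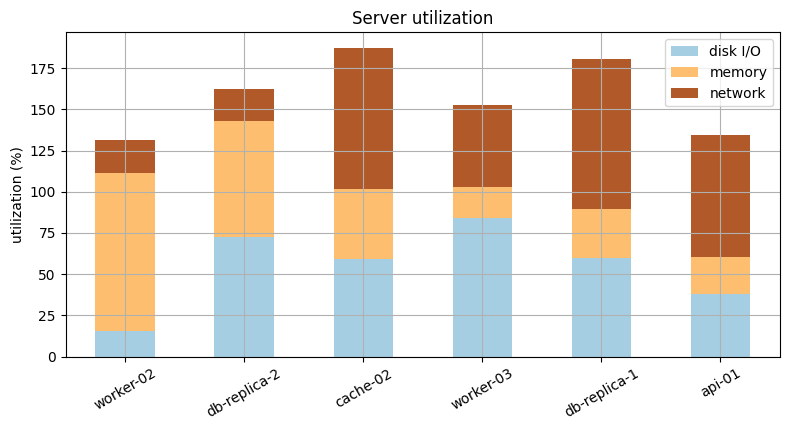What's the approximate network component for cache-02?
≈ 80

network top ≈ 180, bottom ≈ 100; segment ≈ 80.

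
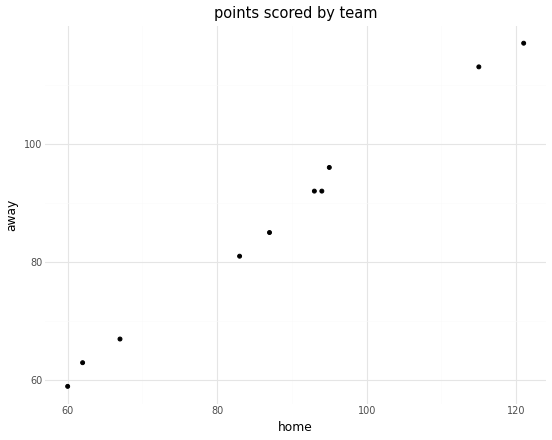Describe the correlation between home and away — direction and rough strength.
positive, strong

Points are positively correlated; strong (|r| ≈ 1.0).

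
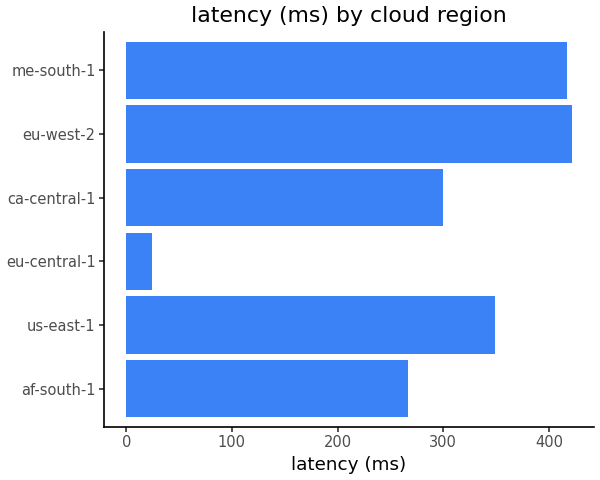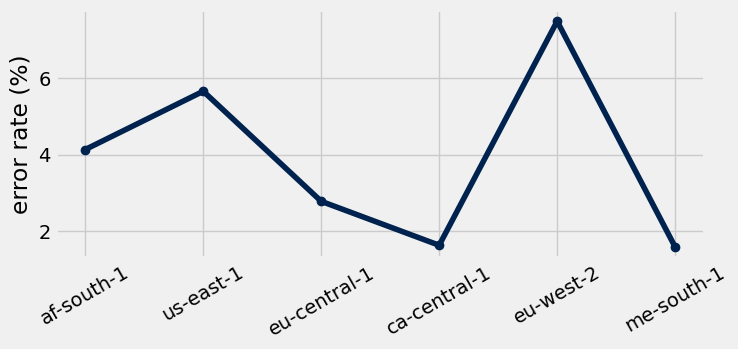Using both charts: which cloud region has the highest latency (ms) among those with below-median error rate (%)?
me-south-1

Chart 2 median error rate (%) ≈ 3; below-median cloud regions: eu-central-1, ca-central-1, me-south-1. Among those, me-south-1 has the highest latency (ms) (≈ 400).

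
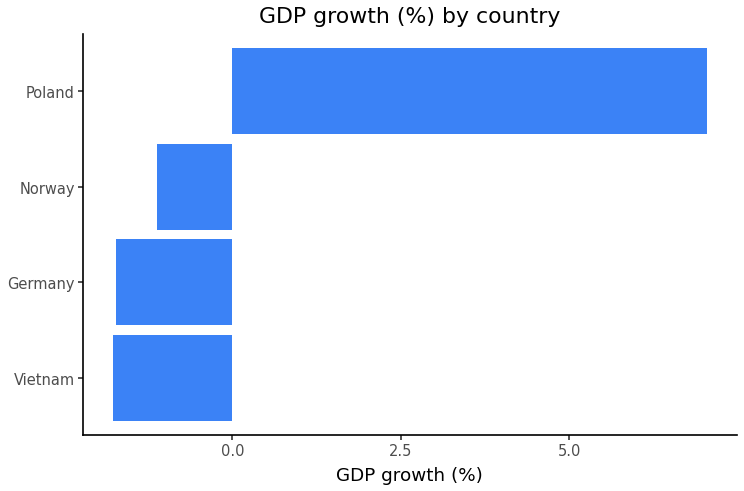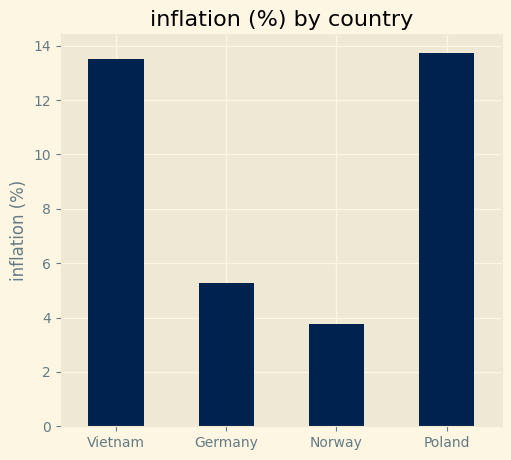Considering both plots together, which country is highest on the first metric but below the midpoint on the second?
Chart 2 median inflation (%) ≈ 10; below-median countries: Germany, Norway. Among those, Norway has the highest GDP growth (%) (≈ -1).

Norway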